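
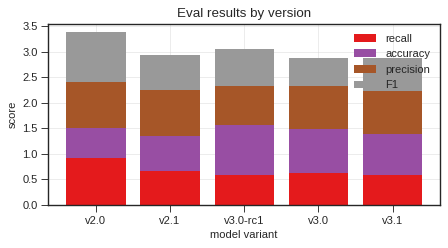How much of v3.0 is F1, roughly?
≈ 0.5

F1 top ≈ 3.0, bottom ≈ 2.5; segment ≈ 0.5.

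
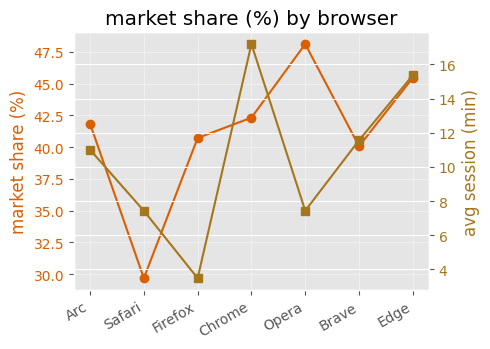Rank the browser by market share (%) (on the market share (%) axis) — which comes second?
Top 3 (on the market share (%) axis): Opera ≈ 48, Edge ≈ 46, Chrome ≈ 42.

Edge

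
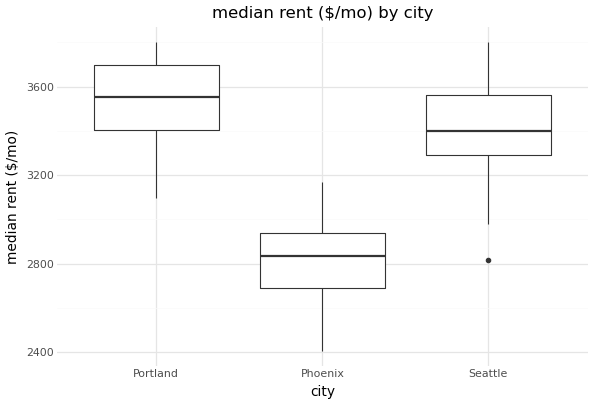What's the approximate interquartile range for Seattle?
Q3 ≈ 3600, Q1 ≈ 3300; IQR ≈ 300.

≈ 300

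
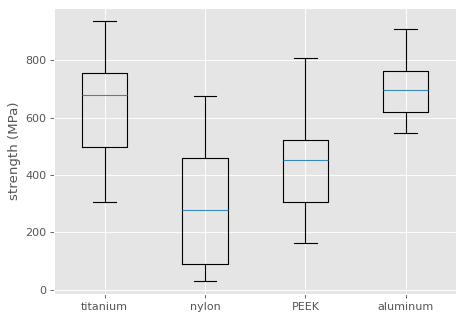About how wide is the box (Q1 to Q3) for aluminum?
Q3 ≈ 750, Q1 ≈ 600; IQR ≈ 150.

≈ 150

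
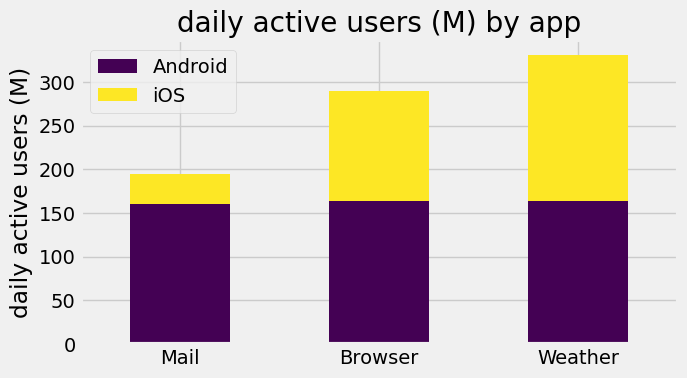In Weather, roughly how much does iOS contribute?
iOS top ≈ 350, bottom ≈ 150; segment ≈ 200.

≈ 200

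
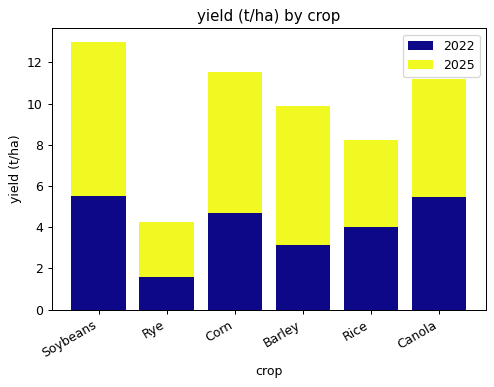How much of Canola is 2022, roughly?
≈ 6

2022 top ≈ 6, bottom ≈ 0; segment ≈ 6.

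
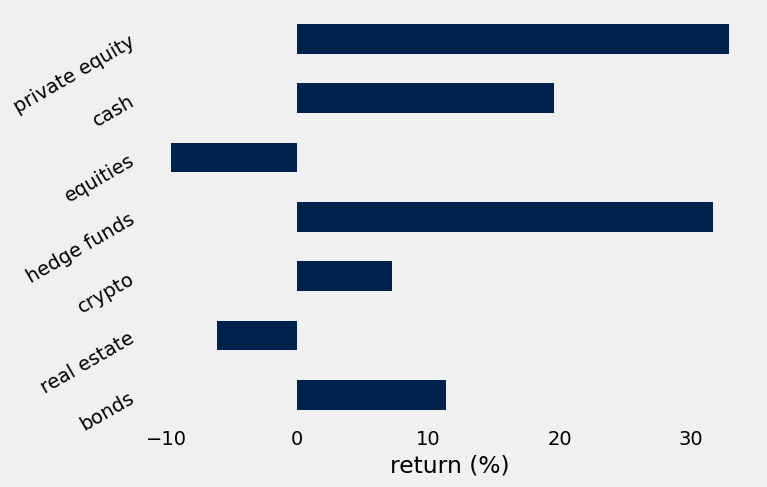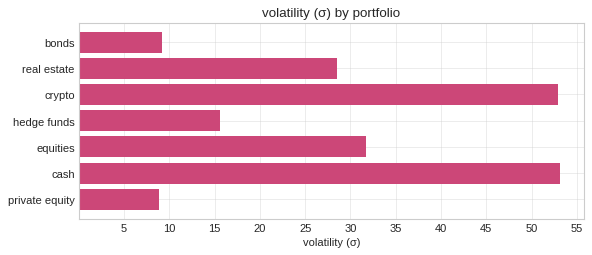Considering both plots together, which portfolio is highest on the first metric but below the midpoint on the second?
Chart 2 median volatility (σ) ≈ 30; below-median portfolios: bonds, hedge funds, private equity. Among those, private equity has the highest return (%) (≈ 35).

private equity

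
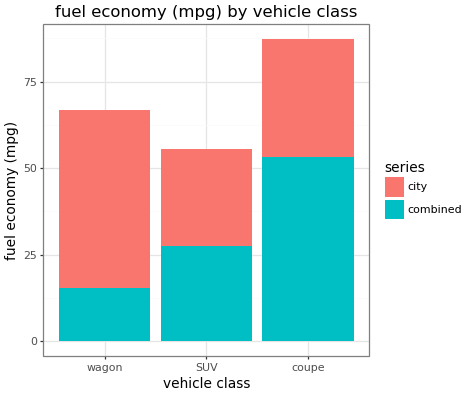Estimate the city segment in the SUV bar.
city top ≈ 60, bottom ≈ 30; segment ≈ 30.

≈ 30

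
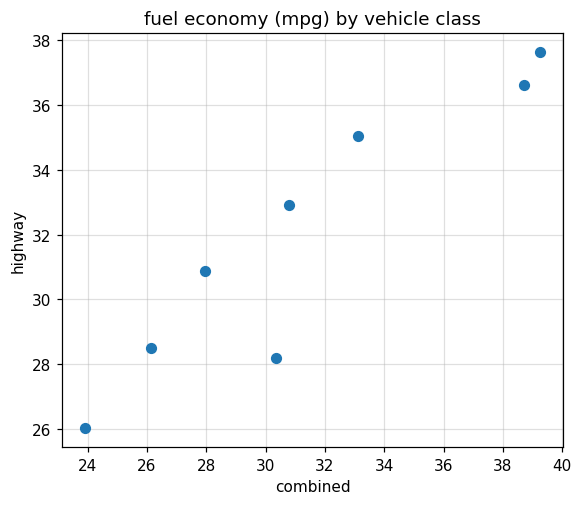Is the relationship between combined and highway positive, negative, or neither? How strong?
Points are positively correlated; strong (|r| ≈ 0.9).

positive, strong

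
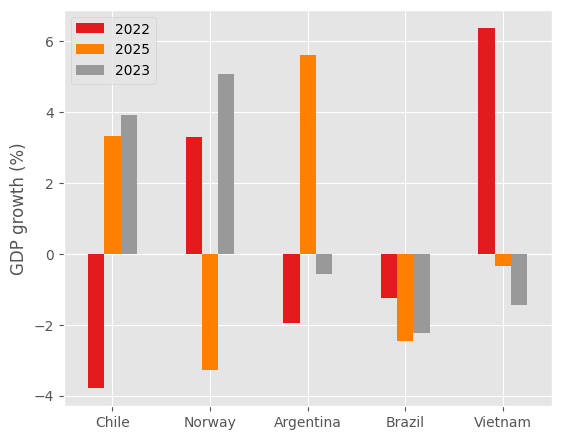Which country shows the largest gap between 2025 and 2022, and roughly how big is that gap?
Argentina, ≈ 8 %

Argentina: 2025 ≈ 6, 2022 ≈ -2 → gap ≈ 8. Next-largest (Chile) is only ≈ 7.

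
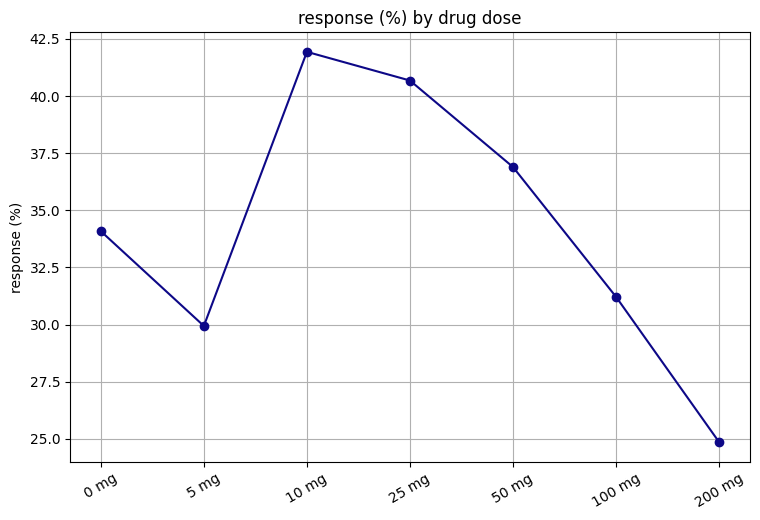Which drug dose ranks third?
Top 4: 10 mg ≈ 42, 25 mg ≈ 40, 50 mg ≈ 36, 0 mg ≈ 34.

50 mg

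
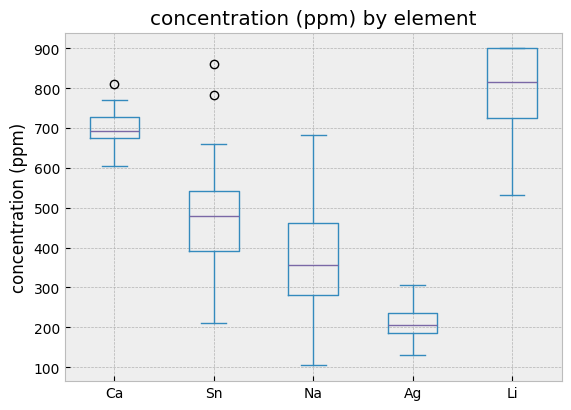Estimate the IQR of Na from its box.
Q3 ≈ 500, Q1 ≈ 300; IQR ≈ 200.

≈ 200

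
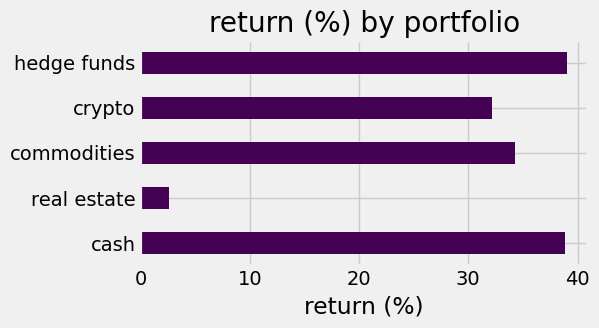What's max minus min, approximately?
≈ 35

Max hedge funds ≈ 40, min real estate ≈ 5; range ≈ 35.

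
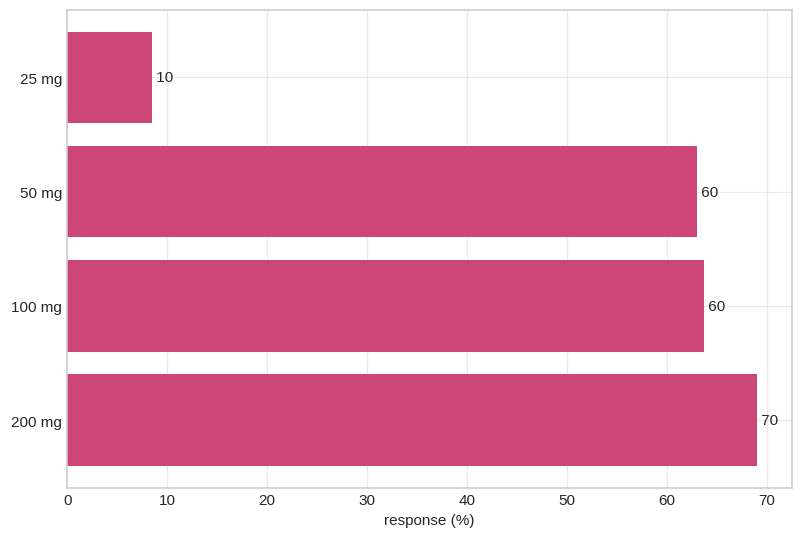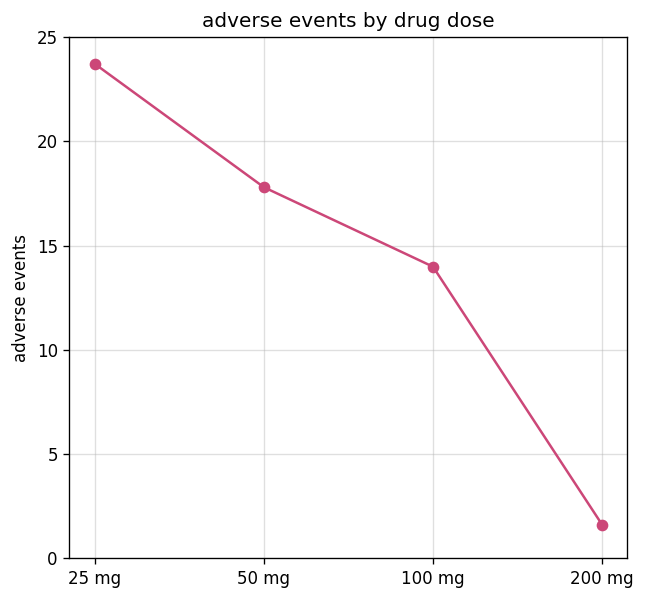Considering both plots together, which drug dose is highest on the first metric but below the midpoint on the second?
Chart 2 median adverse events ≈ 15; below-median drug doses: 100 mg, 200 mg. Among those, 200 mg has the highest response (%) (≈ 70).

200 mg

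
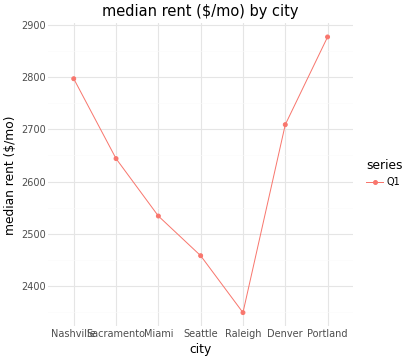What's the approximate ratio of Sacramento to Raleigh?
≈ 1.13×

Sacramento ≈ 2650, Raleigh ≈ 2350; 2650/2350 ≈ 1.13.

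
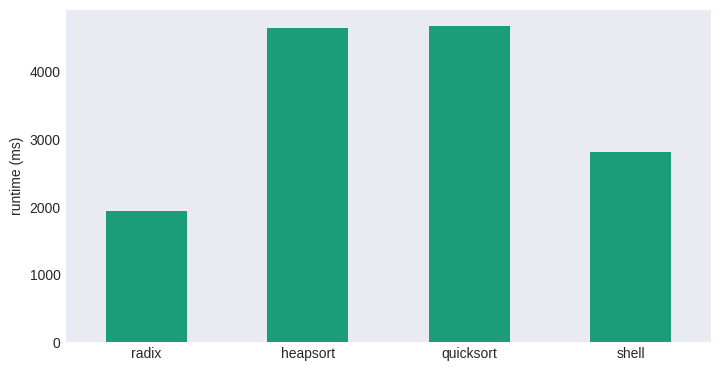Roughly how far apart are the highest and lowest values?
≈ 2500

Max quicksort ≈ 4500, min radix ≈ 2000; range ≈ 2500.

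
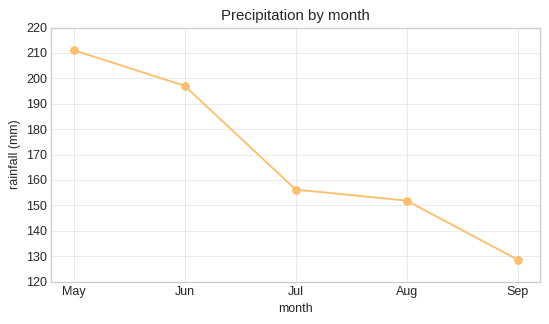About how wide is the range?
Max May ≈ 210, min Sep ≈ 130; range ≈ 80.

≈ 80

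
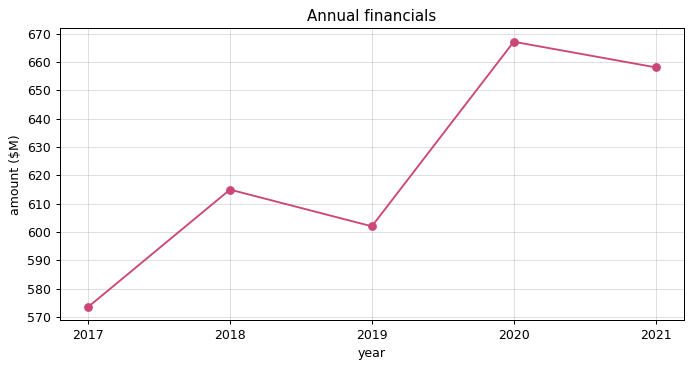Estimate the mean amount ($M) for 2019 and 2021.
≈ 630

(600 + 660) / 2 ≈ 630.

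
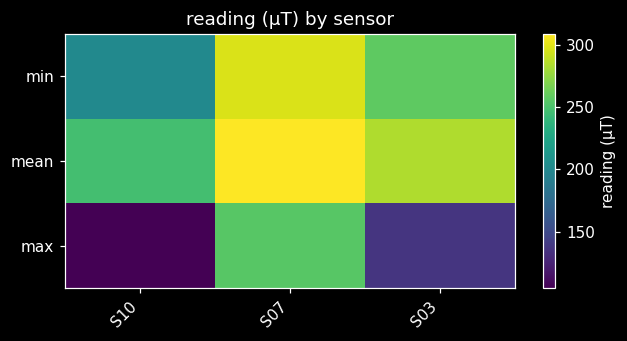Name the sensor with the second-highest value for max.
Top 3 for max: S07 ≈ 260, S03 ≈ 140, S10 ≈ 100.

S03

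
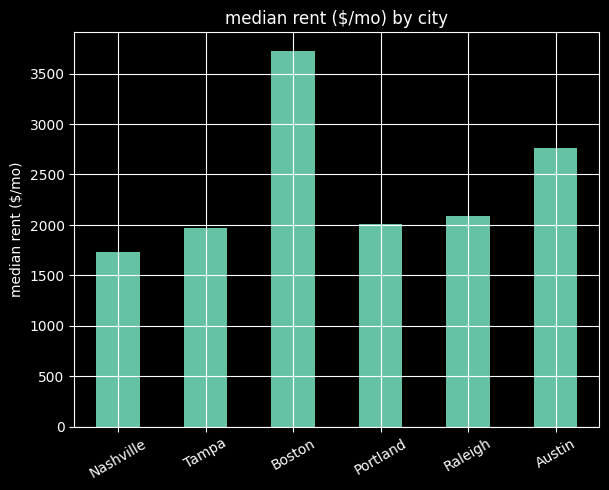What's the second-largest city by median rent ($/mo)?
Top 3: Boston ≈ 3500, Austin ≈ 3000, Raleigh ≈ 2000.

Austin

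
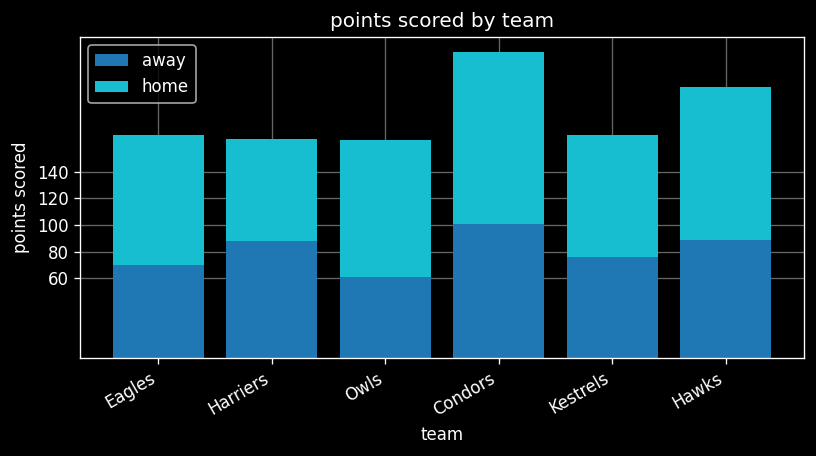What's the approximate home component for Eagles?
home top ≈ 160, bottom ≈ 80; segment ≈ 80.

≈ 80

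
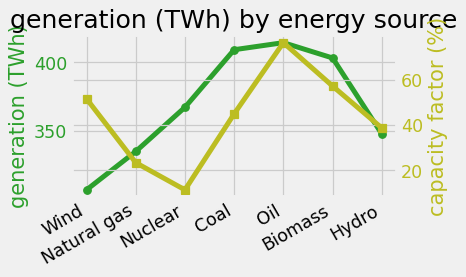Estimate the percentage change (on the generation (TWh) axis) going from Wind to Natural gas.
≈ +9.7%

Wind ≈ 310, Natural gas ≈ 340; (340 − 310) / 310 ≈ +9.7%.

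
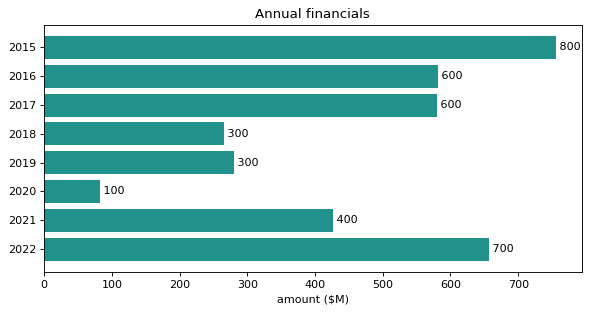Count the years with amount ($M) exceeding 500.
4

Above 500: 2015, 2016, 2017, 2022.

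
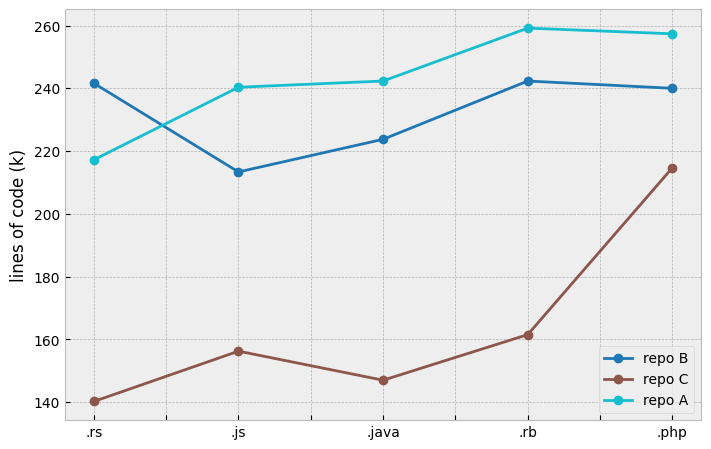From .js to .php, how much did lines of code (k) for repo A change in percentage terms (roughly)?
.js ≈ 240, .php ≈ 260; (260 − 240) / 240 ≈ +8.3%.

≈ +8.3%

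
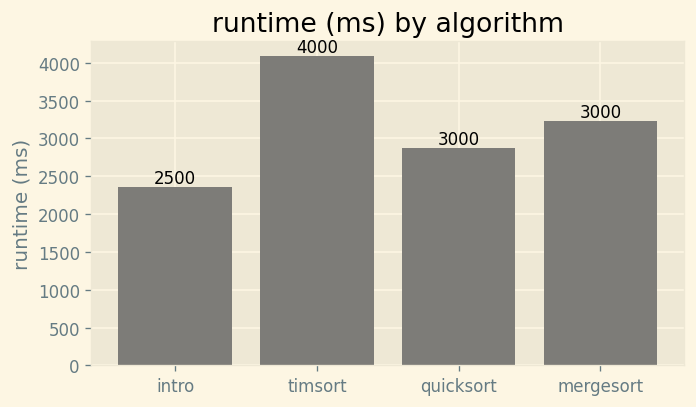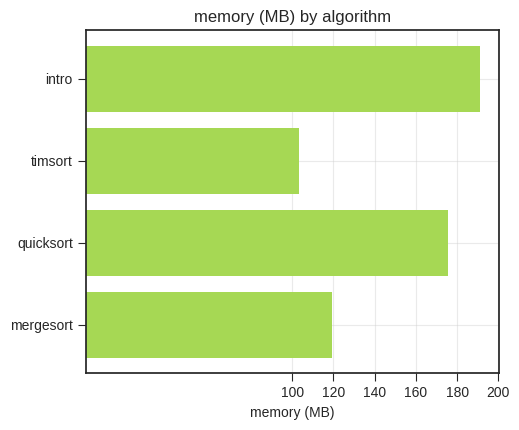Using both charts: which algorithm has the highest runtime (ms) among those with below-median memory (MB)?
timsort

Chart 2 median memory (MB) ≈ 140; below-median algorithms: timsort, mergesort. Among those, timsort has the highest runtime (ms) (≈ 4000).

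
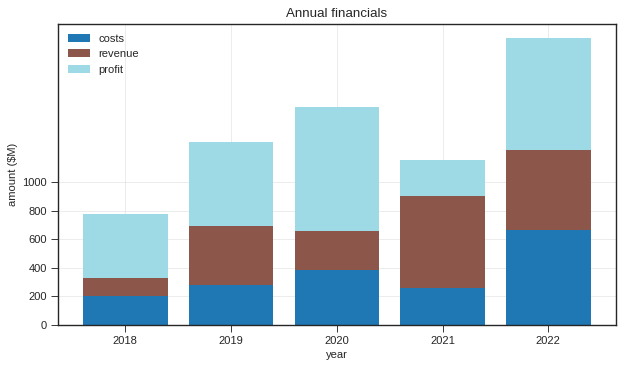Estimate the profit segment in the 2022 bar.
≈ 800

profit top ≈ 2000, bottom ≈ 1200; segment ≈ 800.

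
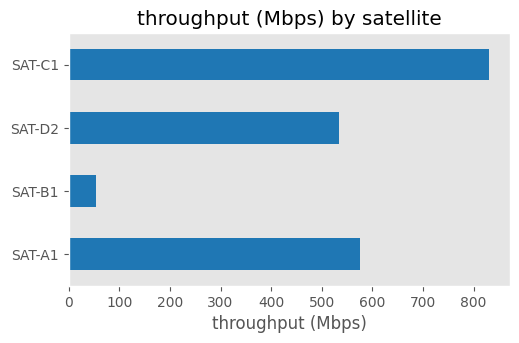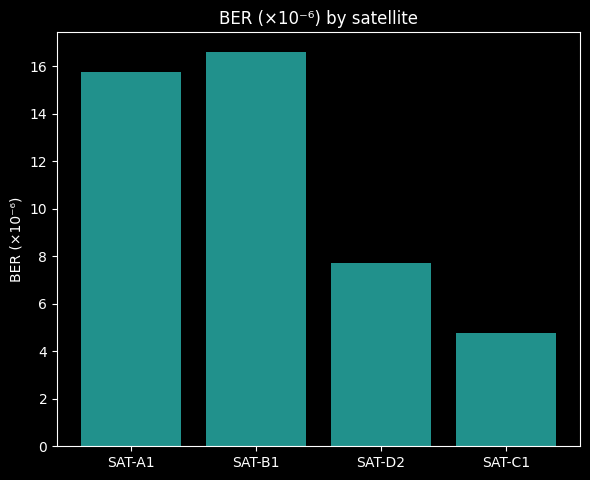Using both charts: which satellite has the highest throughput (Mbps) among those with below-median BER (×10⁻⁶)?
Chart 2 median BER (×10⁻⁶) ≈ 12; below-median satellites: SAT-D2, SAT-C1. Among those, SAT-C1 has the highest throughput (Mbps) (≈ 800).

SAT-C1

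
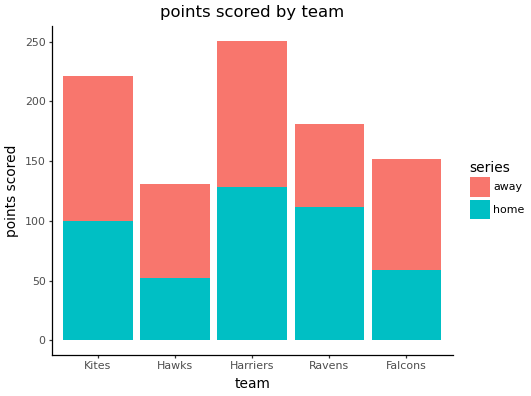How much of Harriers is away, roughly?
away top ≈ 250, bottom ≈ 125; segment ≈ 125.

≈ 125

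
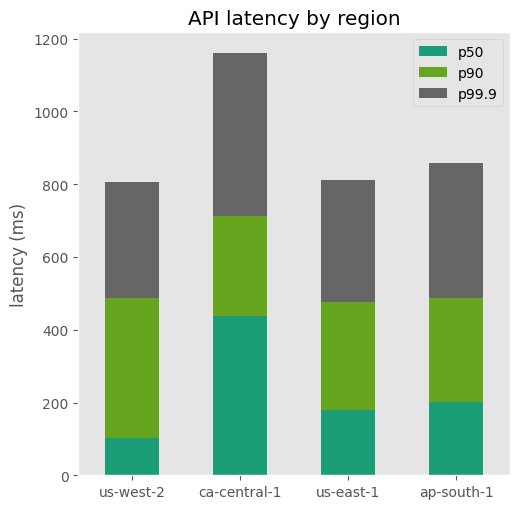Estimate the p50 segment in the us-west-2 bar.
≈ 100

p50 top ≈ 100, bottom ≈ 0; segment ≈ 100.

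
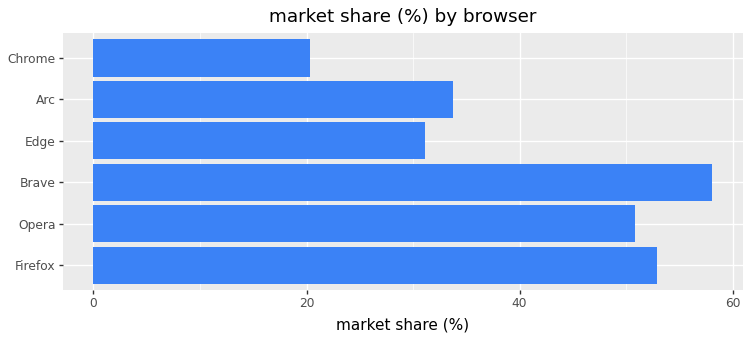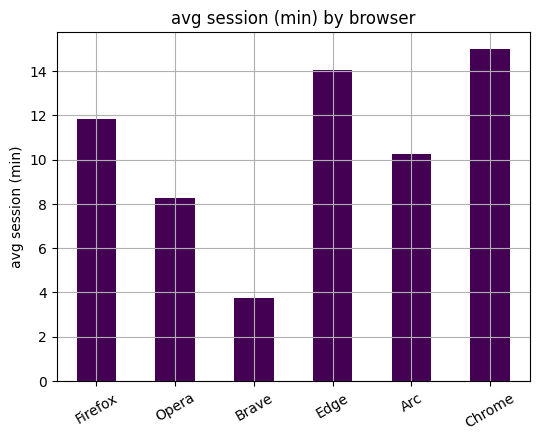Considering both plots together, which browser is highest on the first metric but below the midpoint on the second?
Chart 2 median avg session (min) ≈ 12; below-median browsers: Opera, Brave, Arc. Among those, Brave has the highest market share (%) (≈ 60).

Brave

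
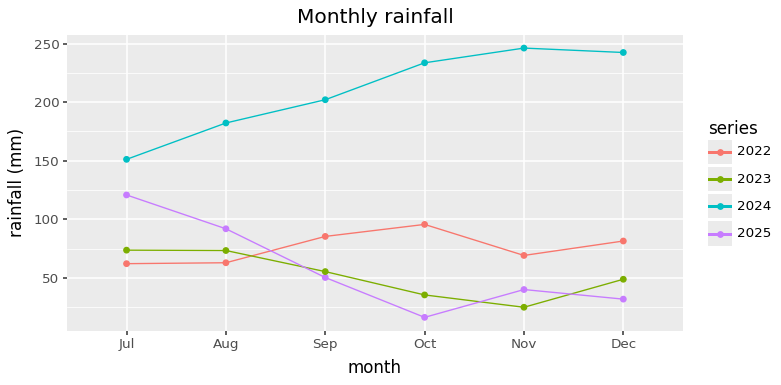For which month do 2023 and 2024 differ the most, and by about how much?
Nov, ≈ 220 mm

Nov: 2023 ≈ 20, 2024 ≈ 240 → gap ≈ 220. Next-largest (Oct) is only ≈ 200.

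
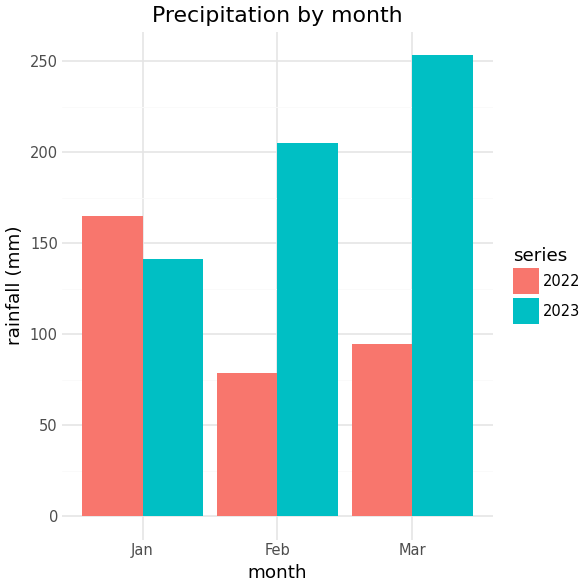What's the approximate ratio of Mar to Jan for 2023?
≈ 1.67×

Mar ≈ 250, Jan ≈ 150; 250/150 ≈ 1.67.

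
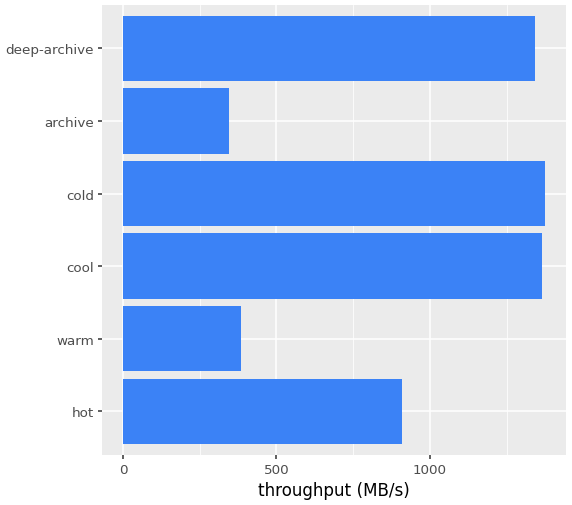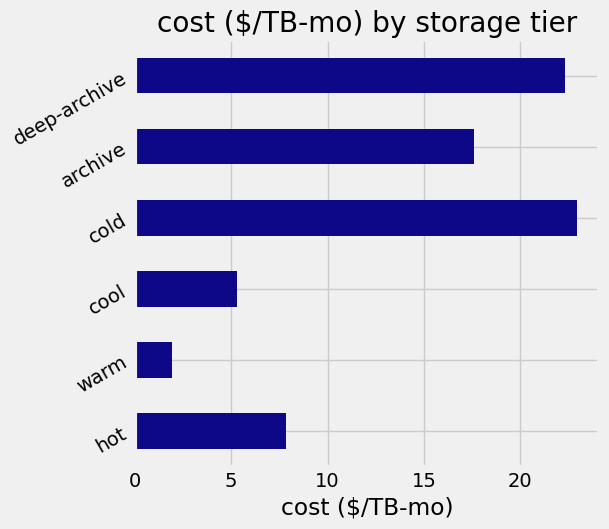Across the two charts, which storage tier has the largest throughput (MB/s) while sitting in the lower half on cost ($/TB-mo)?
cool

Chart 2 median cost ($/TB-mo) ≈ 15; below-median storage tiers: hot, warm, cool. Among those, cool has the highest throughput (MB/s) (≈ 1400).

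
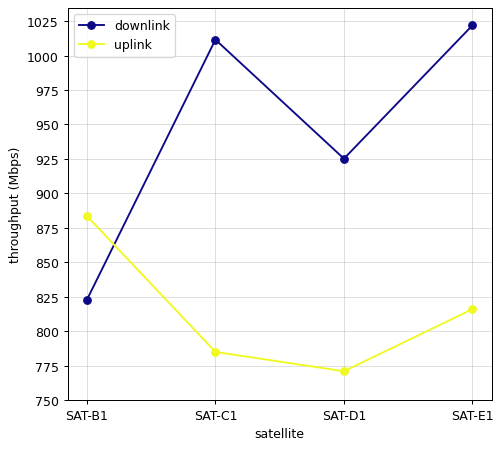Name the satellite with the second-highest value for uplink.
SAT-E1

Top 3 for uplink: SAT-B1 ≈ 875, SAT-E1 ≈ 825, SAT-C1 ≈ 775.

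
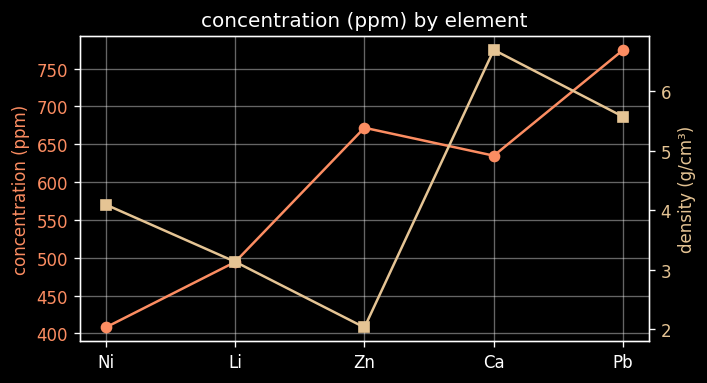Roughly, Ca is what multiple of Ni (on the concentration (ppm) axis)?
≈ 1.62×

Ca ≈ 650, Ni ≈ 400; 650/400 ≈ 1.62.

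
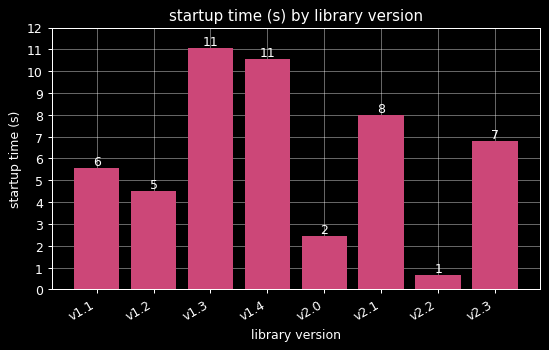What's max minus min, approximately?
Max v1.3 ≈ 11, min v2.2 ≈ 1; range ≈ 10.

≈ 10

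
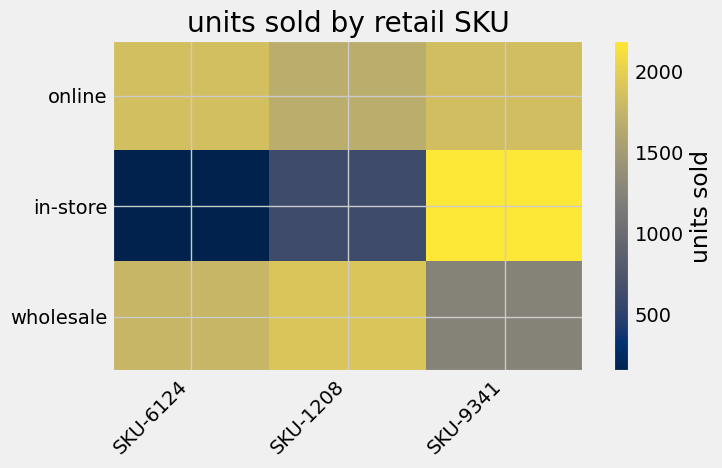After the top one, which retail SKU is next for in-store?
SKU-1208

Top 3 for in-store: SKU-9341 ≈ 2200, SKU-1208 ≈ 600, SKU-6124 ≈ 200.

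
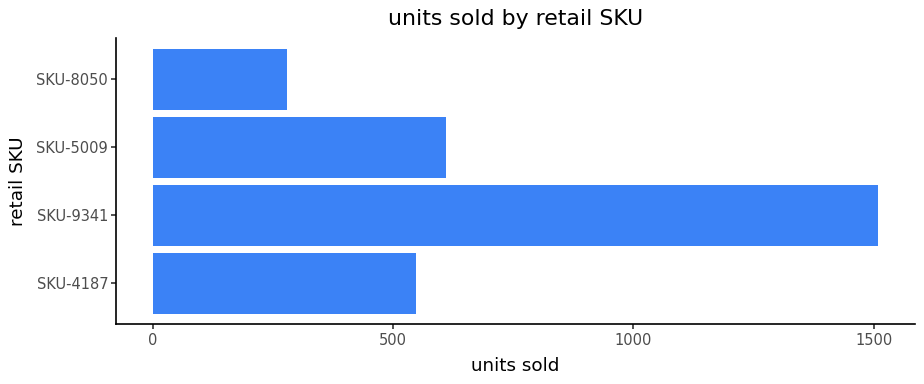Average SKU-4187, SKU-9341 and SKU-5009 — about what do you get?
(600 + 1600 + 600) / 3 ≈ 933.

≈ 933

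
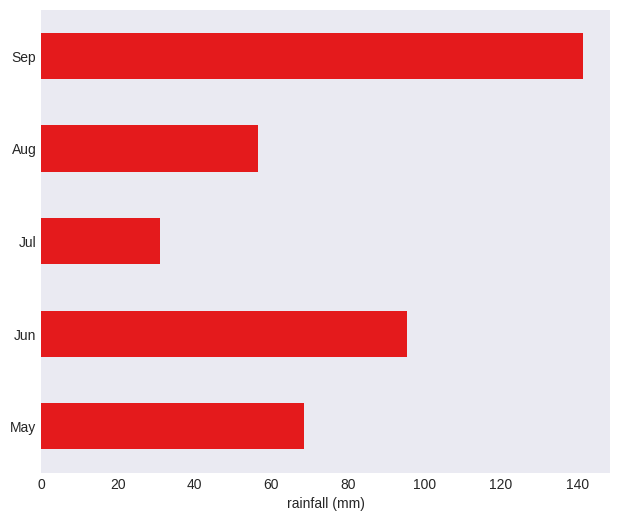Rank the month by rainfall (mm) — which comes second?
Top 3: Sep ≈ 140, Jun ≈ 100, May ≈ 60.

Jun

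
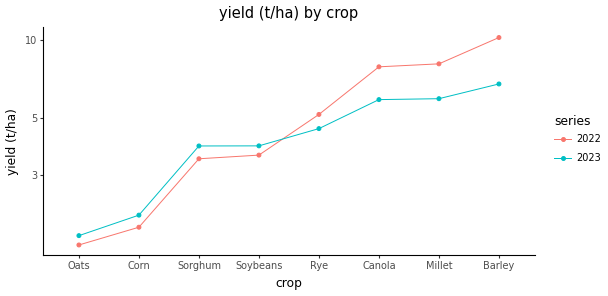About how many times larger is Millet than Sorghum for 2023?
≈ 1.5×

Millet ≈ 6, Sorghum ≈ 4; 6/4 ≈ 1.5.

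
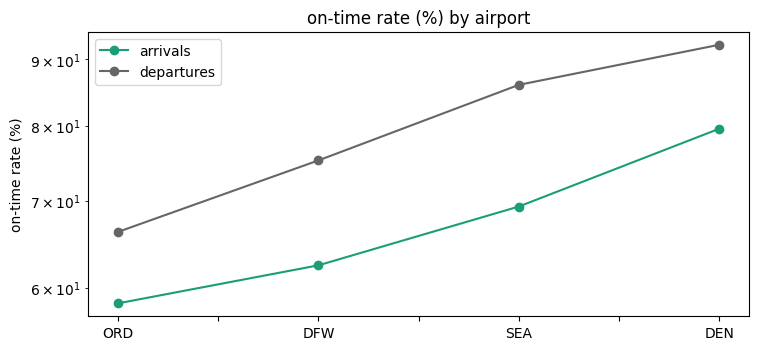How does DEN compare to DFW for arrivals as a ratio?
≈ 1.33×

DEN ≈ 80, DFW ≈ 60; 80/60 ≈ 1.33.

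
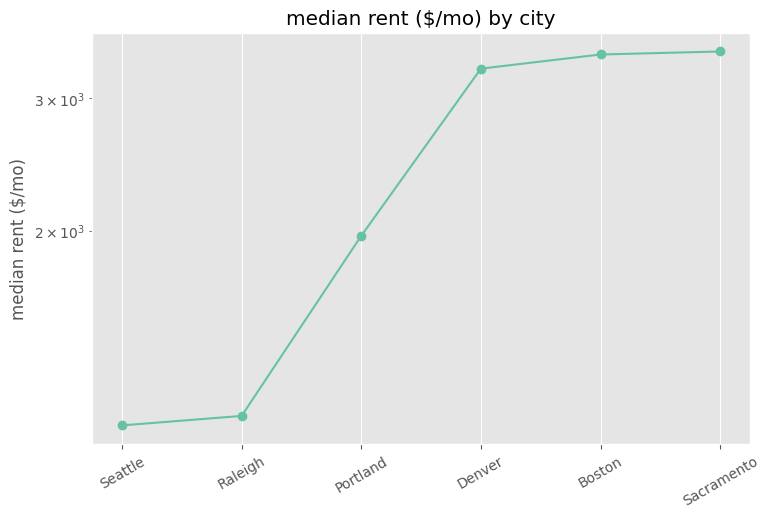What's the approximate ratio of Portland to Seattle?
Portland ≈ 2000, Seattle ≈ 1200; 2000/1200 ≈ 1.67.

≈ 1.67×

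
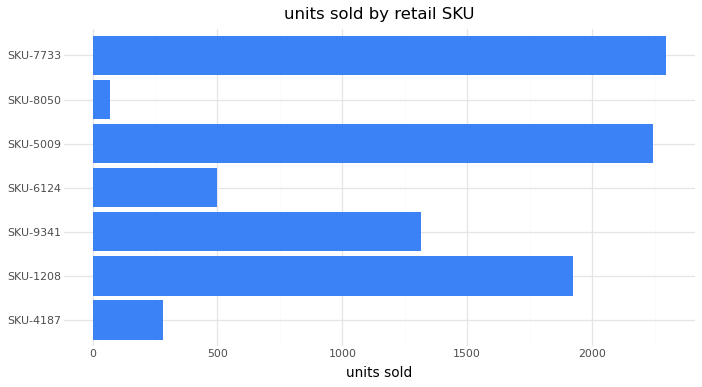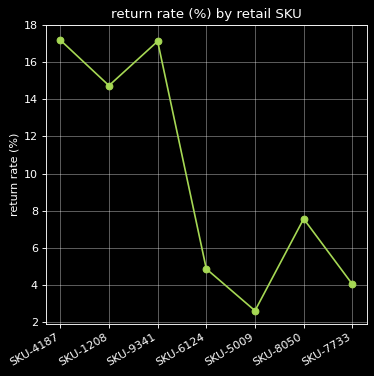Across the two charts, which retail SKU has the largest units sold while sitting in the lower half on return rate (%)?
Chart 2 median return rate (%) ≈ 8; below-median retail SKUs: SKU-6124, SKU-5009, SKU-7733. Among those, SKU-7733 has the highest units sold (≈ 2500).

SKU-7733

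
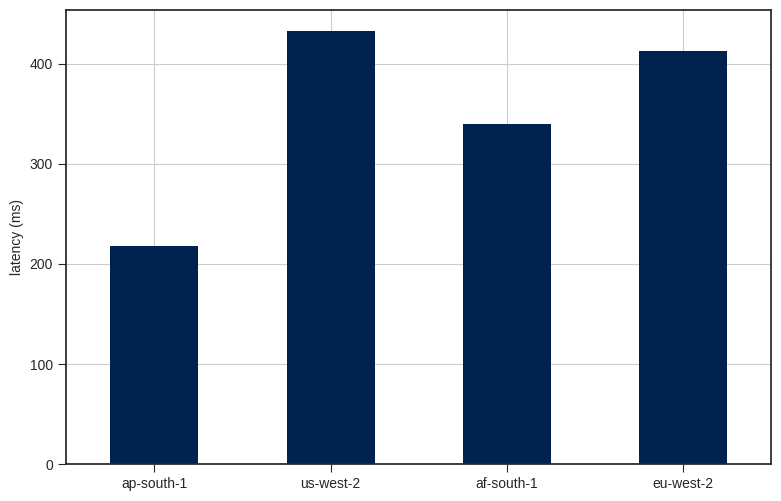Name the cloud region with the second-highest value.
Top 3: us-west-2 ≈ 450, eu-west-2 ≈ 400, af-south-1 ≈ 350.

eu-west-2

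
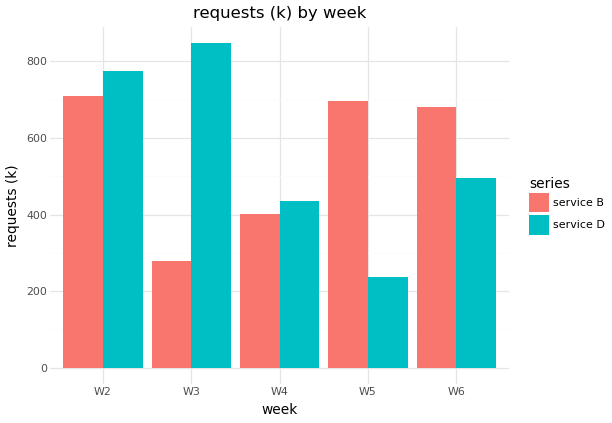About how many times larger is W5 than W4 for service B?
≈ 1.75×

W5 ≈ 700, W4 ≈ 400; 700/400 ≈ 1.75.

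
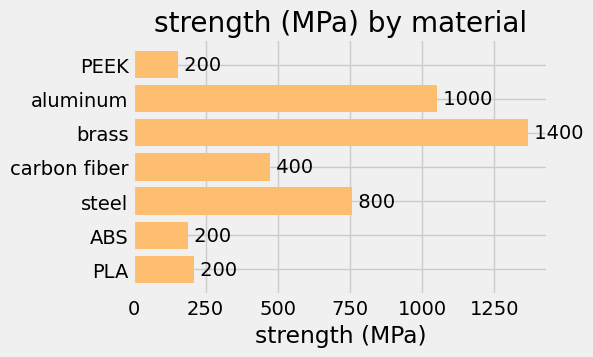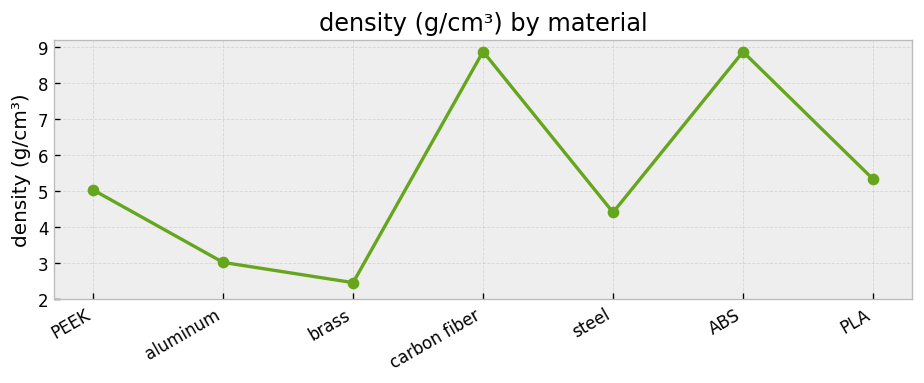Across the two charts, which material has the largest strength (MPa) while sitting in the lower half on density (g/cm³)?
brass

Chart 2 median density (g/cm³) ≈ 5; below-median materials: aluminum, brass, steel. Among those, brass has the highest strength (MPa) (≈ 1400).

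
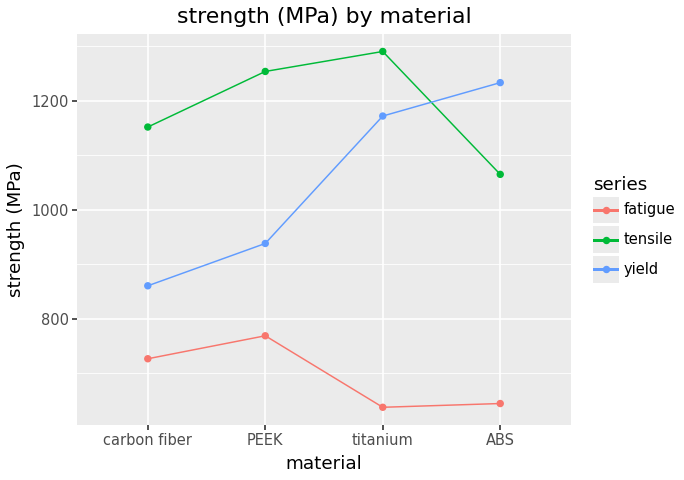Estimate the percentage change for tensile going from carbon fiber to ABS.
carbon fiber ≈ 1200, ABS ≈ 1100; (1100 − 1200) / 1200 ≈ -8.3%.

≈ -8.3%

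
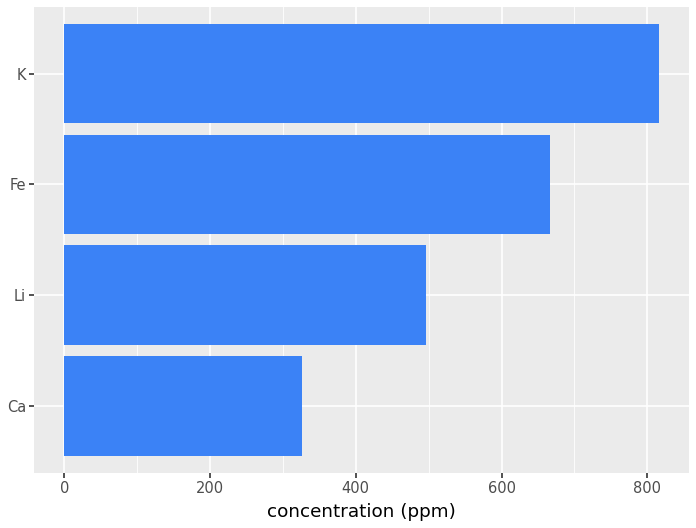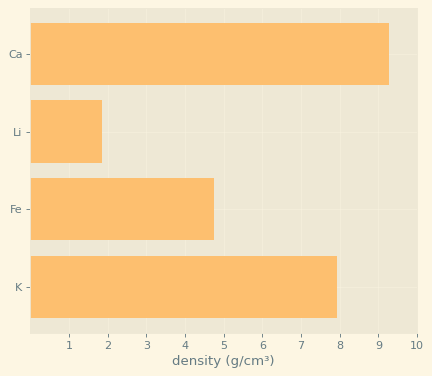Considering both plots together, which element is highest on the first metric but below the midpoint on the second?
Chart 2 median density (g/cm³) ≈ 6; below-median elements: Li, Fe. Among those, Fe has the highest concentration (ppm) (≈ 700).

Fe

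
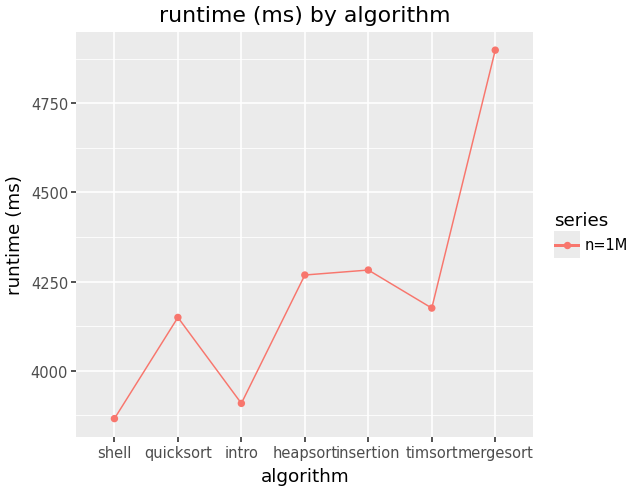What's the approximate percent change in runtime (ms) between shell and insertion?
≈ +10.3%

shell ≈ 3900, insertion ≈ 4300; (4300 − 3900) / 3900 ≈ +10.3%.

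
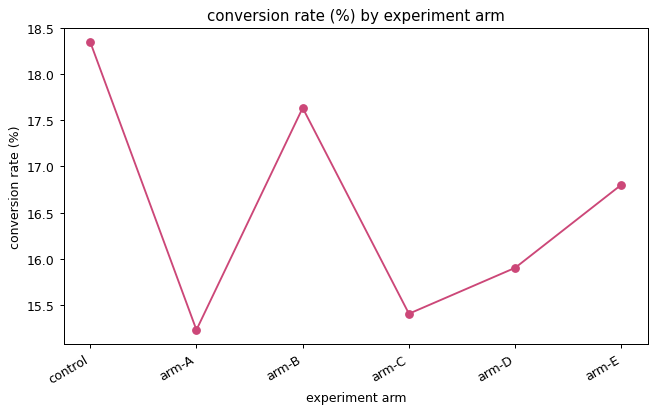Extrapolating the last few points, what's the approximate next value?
Last three: 15.5, 16.0, 17.0 → slope ≈ 0.75/step → next ≈ 17.75.

≈ 17.75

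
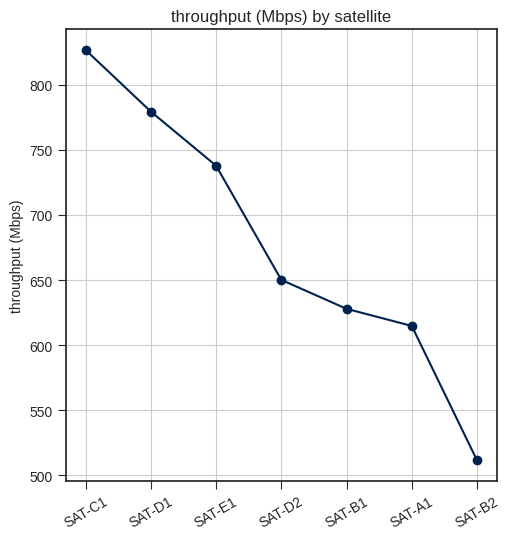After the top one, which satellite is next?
Top 3: SAT-C1 ≈ 850, SAT-D1 ≈ 800, SAT-E1 ≈ 750.

SAT-D1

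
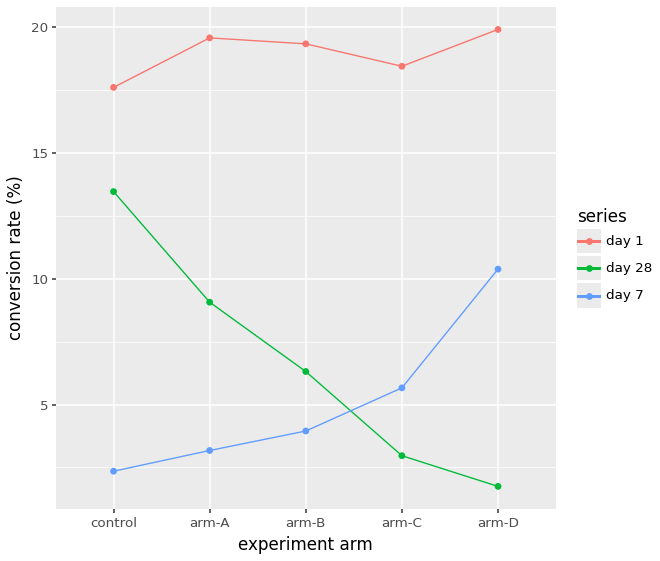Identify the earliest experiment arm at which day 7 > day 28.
arm-B: day 7 ≈ 4 vs day 28 ≈ 6 (not yet); arm-C: day 7 ≈ 6 vs day 28 ≈ 2 (first crossover).

arm-C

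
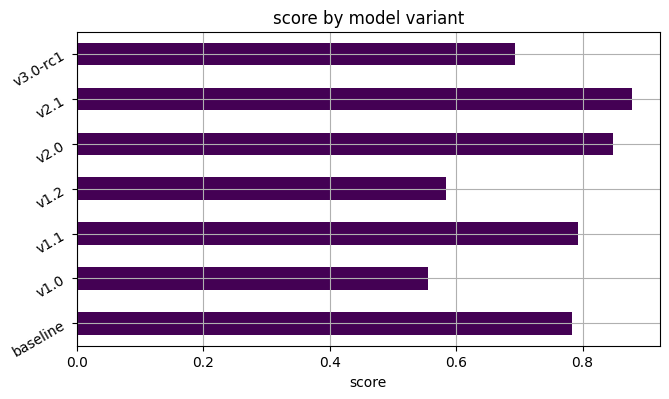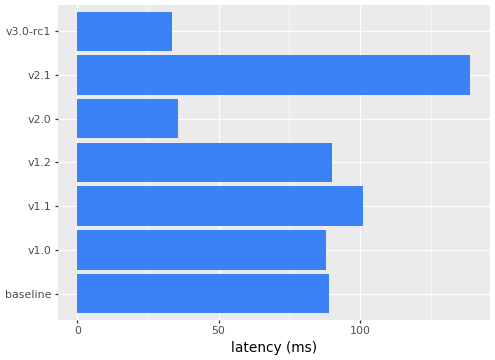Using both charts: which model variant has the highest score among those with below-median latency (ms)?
Chart 2 median latency (ms) ≈ 80; below-median model variants: v1.0, v2.0, v3.0-rc1. Among those, v2.0 has the highest score (≈ 0.8).

v2.0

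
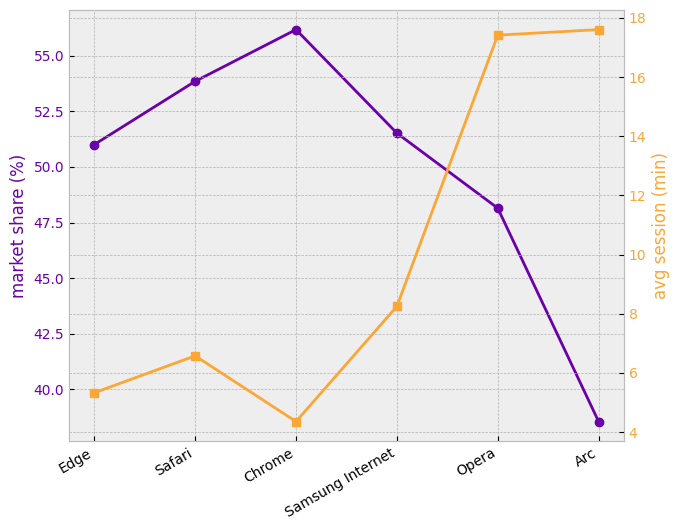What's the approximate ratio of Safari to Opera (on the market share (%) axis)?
≈ 1.12×

Safari ≈ 54, Opera ≈ 48; 54/48 ≈ 1.12.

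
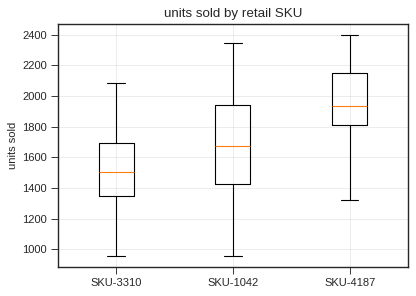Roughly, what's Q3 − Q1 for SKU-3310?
Q3 ≈ 1700, Q1 ≈ 1350; IQR ≈ 350.

≈ 350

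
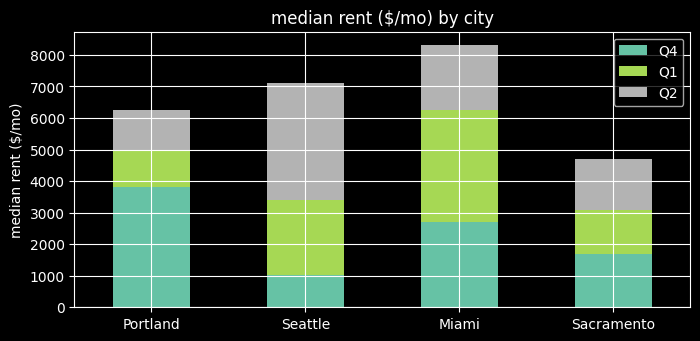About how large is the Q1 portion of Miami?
Q1 top ≈ 6000, bottom ≈ 3000; segment ≈ 3000.

≈ 3000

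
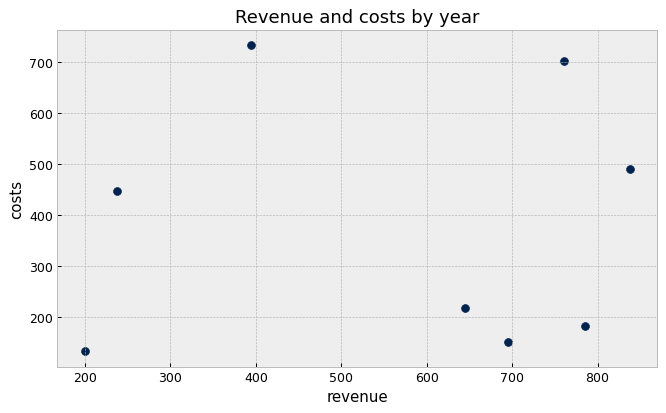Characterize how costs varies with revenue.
no clear correlation

Points are roughly uncorrelated; weak (|r| ≈ 0.0).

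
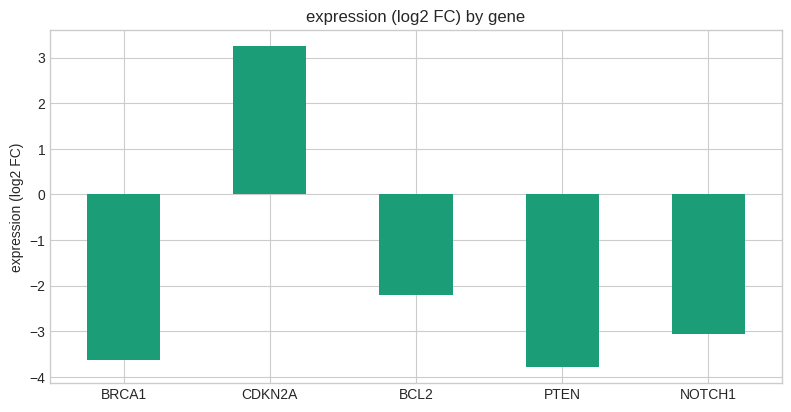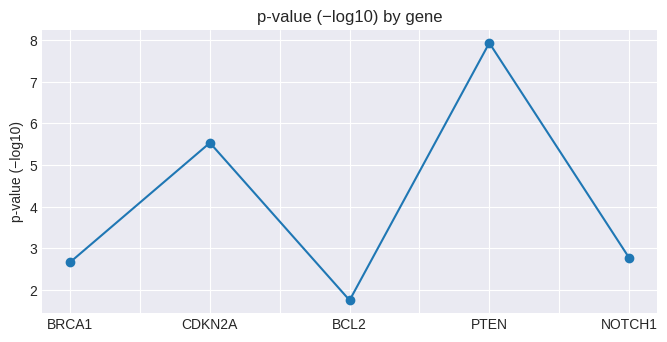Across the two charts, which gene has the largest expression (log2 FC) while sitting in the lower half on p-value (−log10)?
BCL2

Chart 2 median p-value (−log10) ≈ 3; below-median genes: BRCA1, BCL2. Among those, BCL2 has the highest expression (log2 FC) (≈ -2).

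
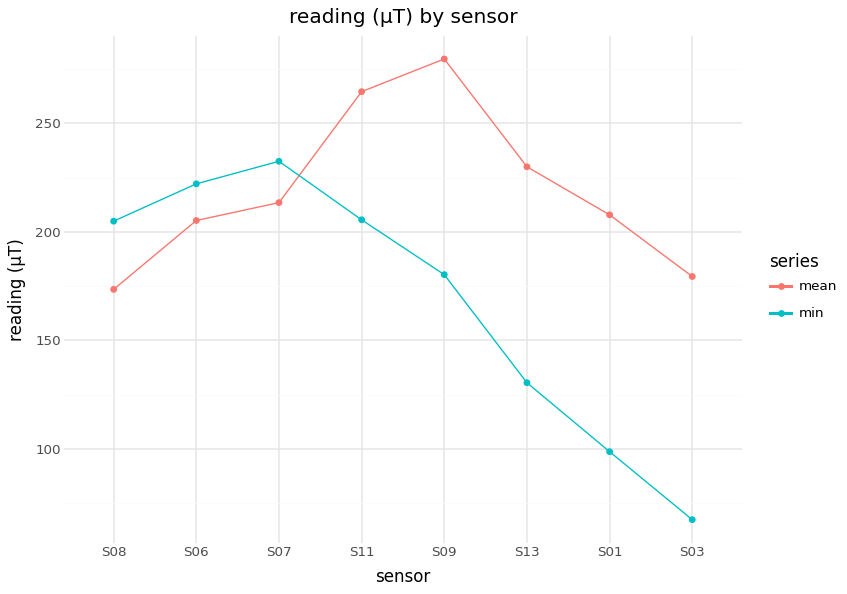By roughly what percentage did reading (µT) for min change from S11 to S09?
≈ -10%

S11 ≈ 200, S09 ≈ 180; (180 − 200) / 200 ≈ -10%.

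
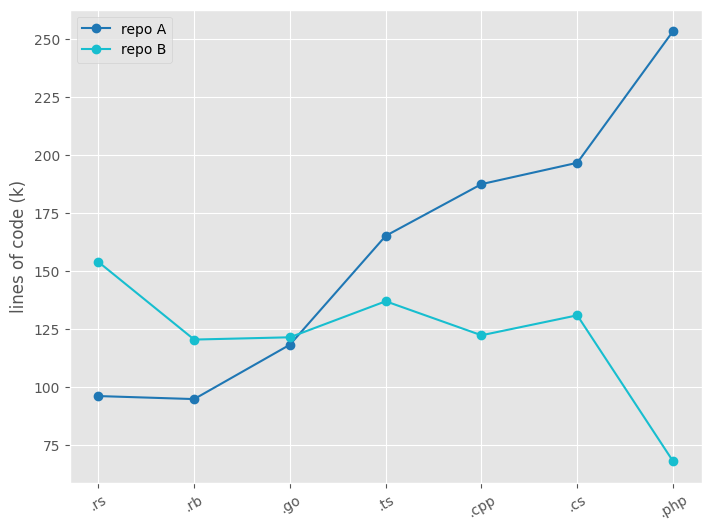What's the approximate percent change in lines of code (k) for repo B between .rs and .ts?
.rs ≈ 160, .ts ≈ 140; (140 − 160) / 160 ≈ -12.5%.

≈ -12.5%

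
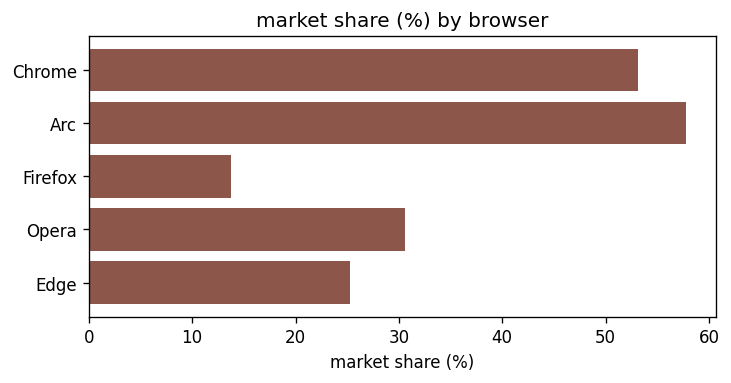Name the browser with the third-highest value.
Opera

Top 4: Arc ≈ 60, Chrome ≈ 55, Opera ≈ 30, Edge ≈ 25.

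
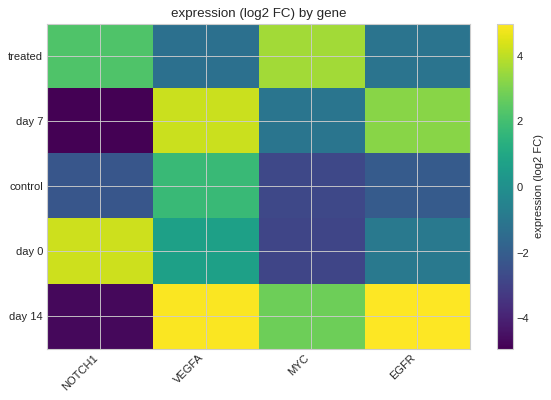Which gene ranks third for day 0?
Top 4 for day 0: NOTCH1 ≈ 4, VEGFA ≈ 1, EGFR ≈ -1, MYC ≈ -3.

EGFR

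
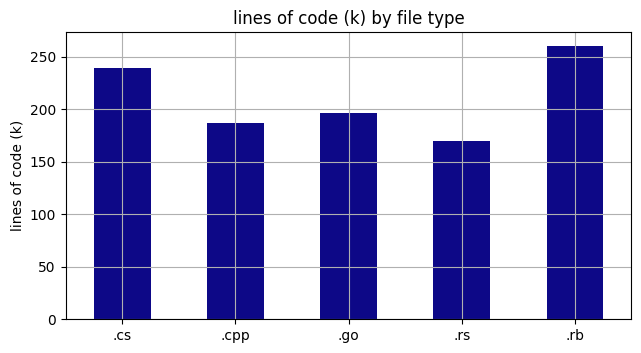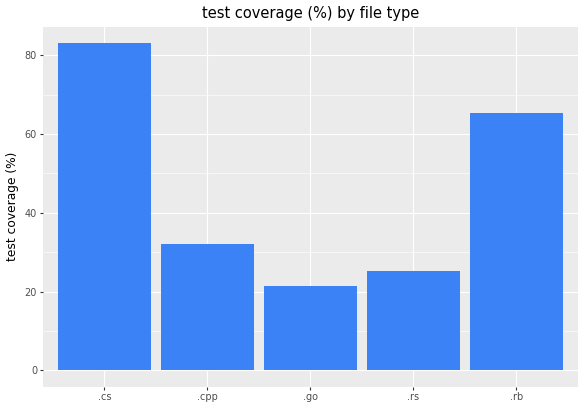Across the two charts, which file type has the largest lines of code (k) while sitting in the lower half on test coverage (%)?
Chart 2 median test coverage (%) ≈ 30; below-median file types: .go, .rs. Among those, .go has the highest lines of code (k) (≈ 200).

.go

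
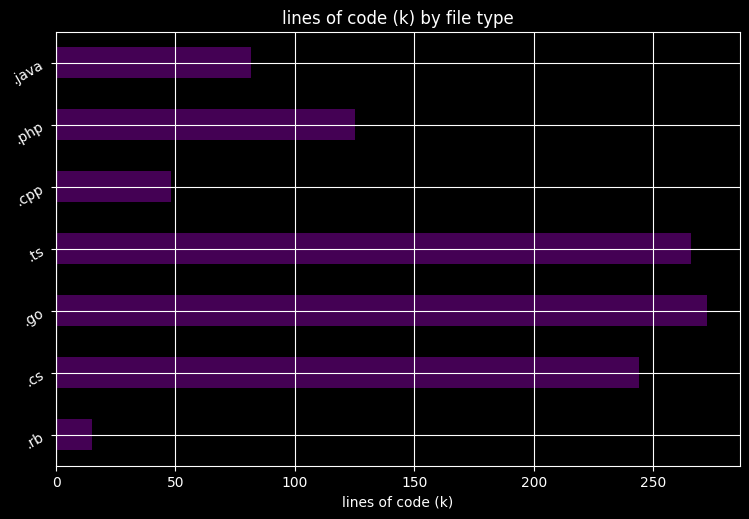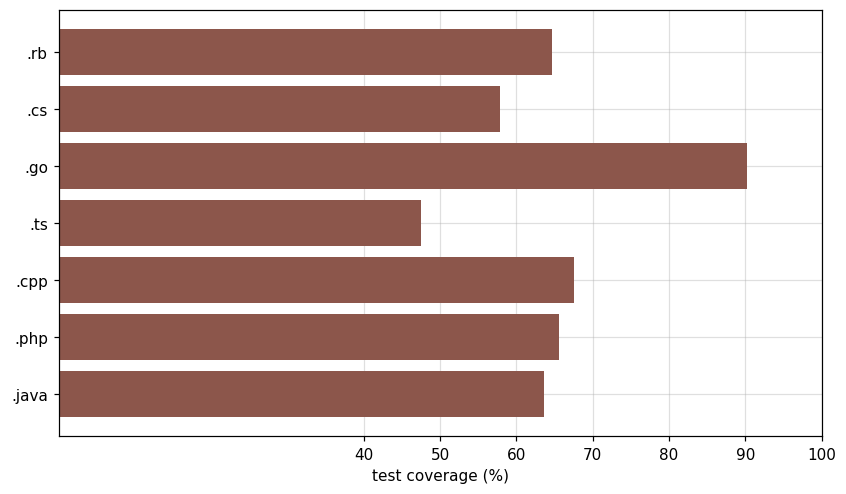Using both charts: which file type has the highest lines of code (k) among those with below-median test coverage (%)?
.ts

Chart 2 median test coverage (%) ≈ 60; below-median file types: .cs, .ts, .java. Among those, .ts has the highest lines of code (k) (≈ 275).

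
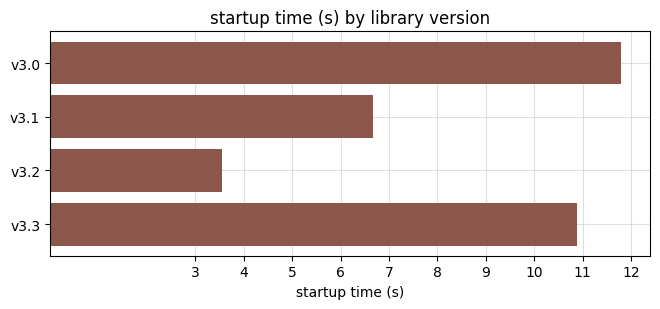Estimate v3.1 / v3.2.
≈ 1.75×

v3.1 ≈ 7, v3.2 ≈ 4; 7/4 ≈ 1.75.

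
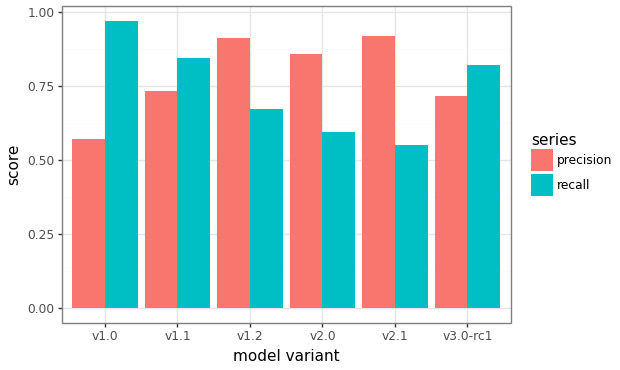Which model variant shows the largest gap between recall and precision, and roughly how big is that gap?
v1.0: recall ≈ 1.0, precision ≈ 0.6 → gap ≈ 0.4. Next-largest (v2.1) is only ≈ 0.3.

v1.0, ≈ 0.4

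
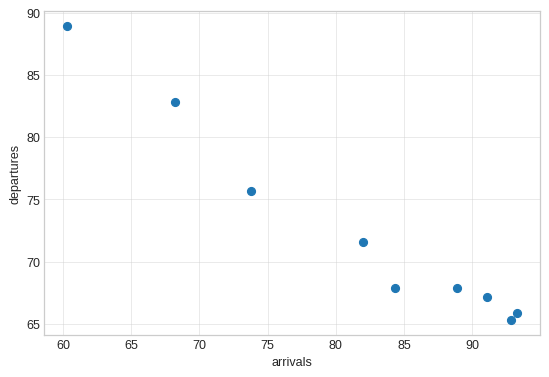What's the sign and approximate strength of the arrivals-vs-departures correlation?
negative, strong

Points are negatively correlated; strong (|r| ≈ 1.0).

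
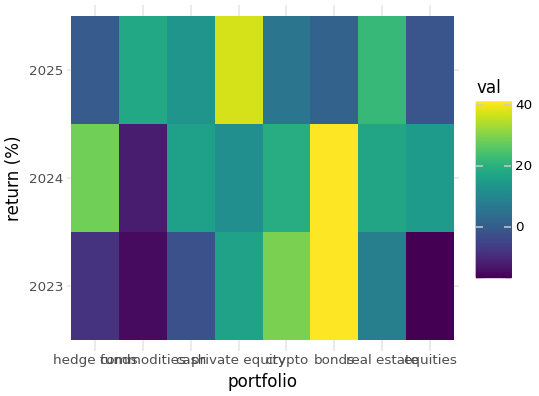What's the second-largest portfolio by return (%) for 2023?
crypto

Top 3 for 2023: bonds ≈ 40, crypto ≈ 30, private equity ≈ 15.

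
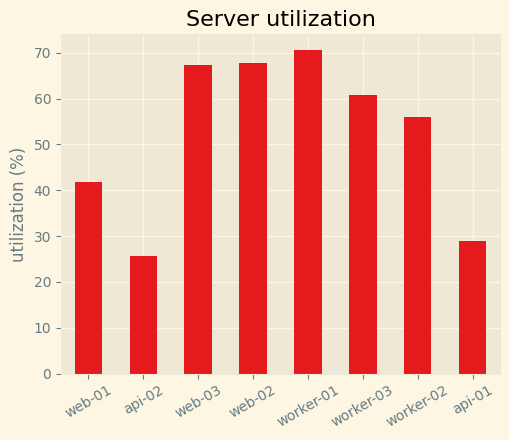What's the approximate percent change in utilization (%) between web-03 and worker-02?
≈ -14.3%

web-03 ≈ 70, worker-02 ≈ 60; (60 − 70) / 70 ≈ -14.3%.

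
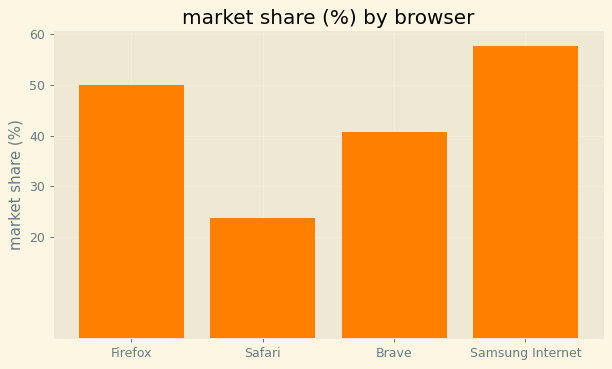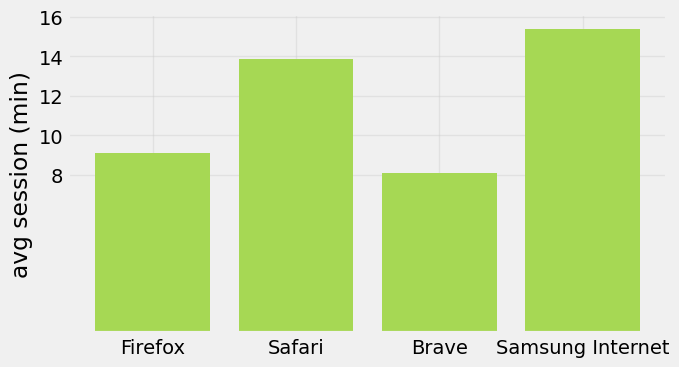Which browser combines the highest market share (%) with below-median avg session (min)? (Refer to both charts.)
Chart 2 median avg session (min) ≈ 12; below-median browsers: Firefox, Brave. Among those, Firefox has the highest market share (%) (≈ 50).

Firefox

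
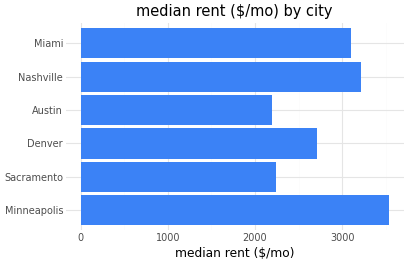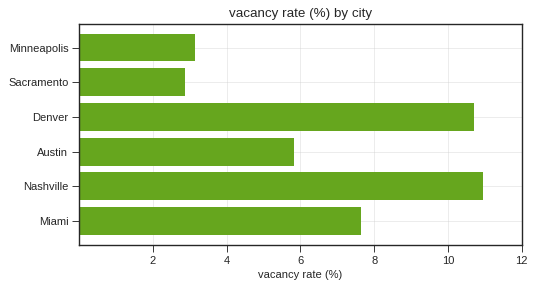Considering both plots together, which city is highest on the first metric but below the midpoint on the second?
Minneapolis

Chart 2 median vacancy rate (%) ≈ 6; below-median cities: Minneapolis, Sacramento, Austin. Among those, Minneapolis has the highest median rent ($/mo) (≈ 3500).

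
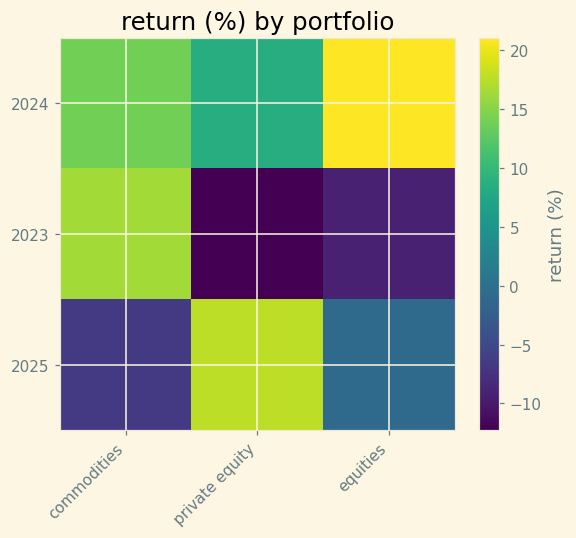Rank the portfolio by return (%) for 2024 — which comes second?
Top 3 for 2024: equities ≈ 20, commodities ≈ 15, private equity ≈ 10.

commodities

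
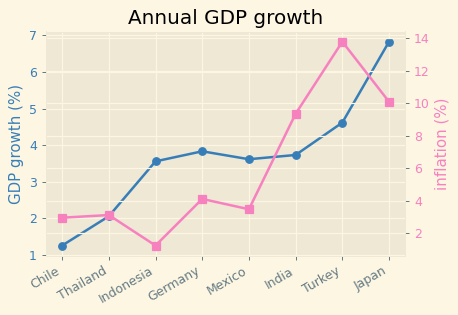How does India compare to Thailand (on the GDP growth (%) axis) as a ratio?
≈ 1.75×

India ≈ 3.5, Thailand ≈ 2.0; 3.5/2.0 ≈ 1.75.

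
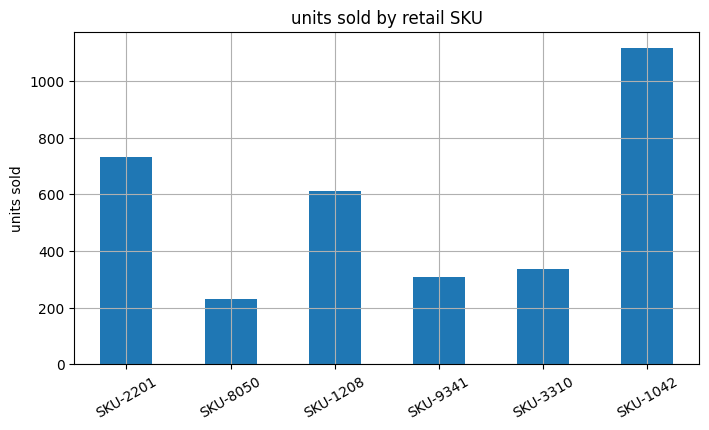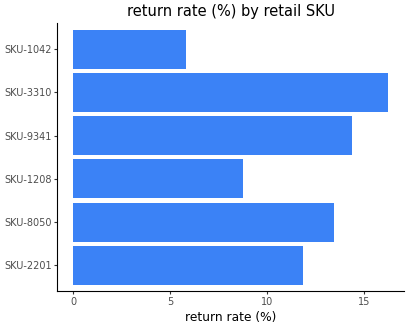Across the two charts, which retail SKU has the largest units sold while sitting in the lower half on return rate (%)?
SKU-1042

Chart 2 median return rate (%) ≈ 12; below-median retail SKUs: SKU-2201, SKU-1208, SKU-1042. Among those, SKU-1042 has the highest units sold (≈ 1200).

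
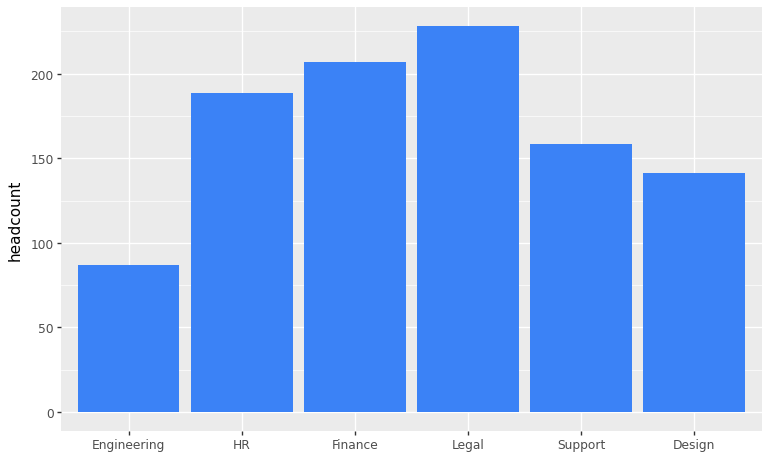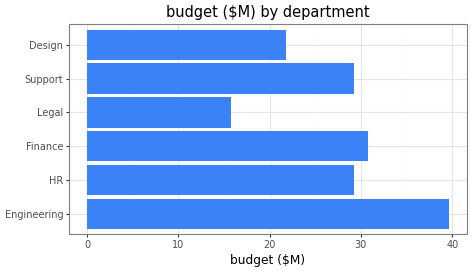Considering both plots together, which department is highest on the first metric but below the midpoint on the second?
Chart 2 median budget ($M) ≈ 30; below-median departments: HR, Legal, Design. Among those, Legal has the highest headcount (≈ 225).

Legal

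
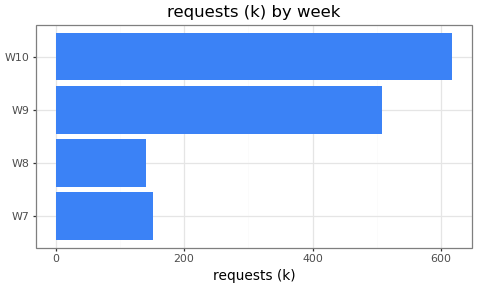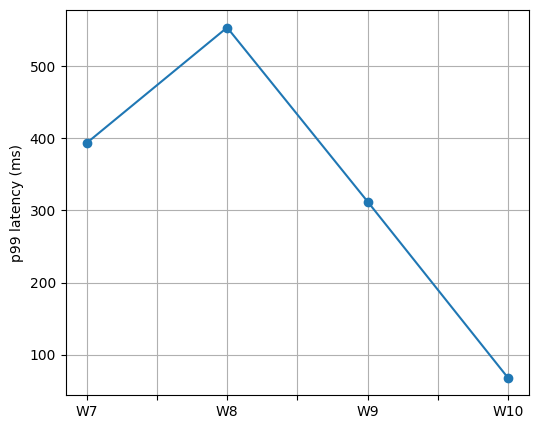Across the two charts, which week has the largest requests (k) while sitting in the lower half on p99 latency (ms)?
W10

Chart 2 median p99 latency (ms) ≈ 400; below-median weeks: W9, W10. Among those, W10 has the highest requests (k) (≈ 600).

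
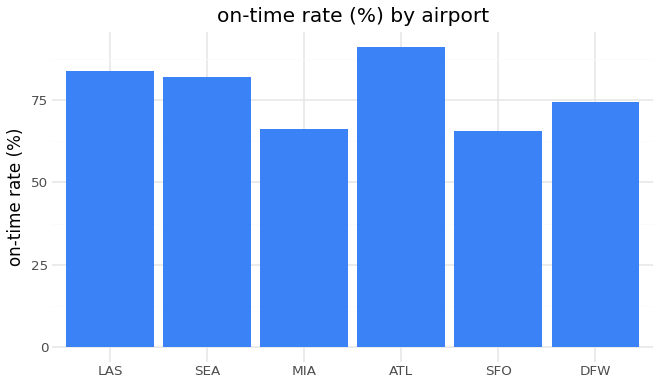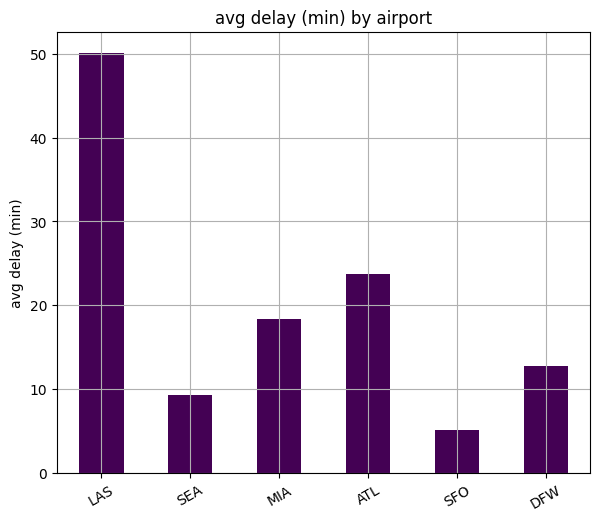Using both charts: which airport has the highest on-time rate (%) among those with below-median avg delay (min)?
SEA

Chart 2 median avg delay (min) ≈ 15; below-median airports: SEA, SFO, DFW. Among those, SEA has the highest on-time rate (%) (≈ 80).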